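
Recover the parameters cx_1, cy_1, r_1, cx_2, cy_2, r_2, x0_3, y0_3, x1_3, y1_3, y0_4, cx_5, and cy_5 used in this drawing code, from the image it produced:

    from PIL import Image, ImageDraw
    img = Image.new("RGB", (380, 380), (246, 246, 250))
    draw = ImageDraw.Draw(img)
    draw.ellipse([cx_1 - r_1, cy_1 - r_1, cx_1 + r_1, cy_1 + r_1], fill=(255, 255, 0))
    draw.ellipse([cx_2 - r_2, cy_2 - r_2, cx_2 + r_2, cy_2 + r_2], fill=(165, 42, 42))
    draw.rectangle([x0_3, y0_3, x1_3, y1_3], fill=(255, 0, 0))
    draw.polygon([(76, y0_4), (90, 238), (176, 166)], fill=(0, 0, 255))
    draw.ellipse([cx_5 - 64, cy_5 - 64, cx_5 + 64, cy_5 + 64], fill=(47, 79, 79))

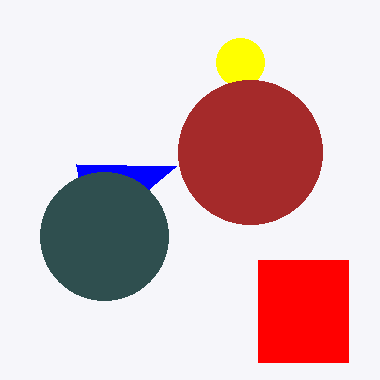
cx_1 = 240, cy_1 = 62, r_1 = 24, cx_2 = 250, cy_2 = 152, r_2 = 72, x0_3 = 258, y0_3 = 260, x1_3 = 348, y1_3 = 362, y0_4 = 164, cx_5 = 104, cy_5 = 236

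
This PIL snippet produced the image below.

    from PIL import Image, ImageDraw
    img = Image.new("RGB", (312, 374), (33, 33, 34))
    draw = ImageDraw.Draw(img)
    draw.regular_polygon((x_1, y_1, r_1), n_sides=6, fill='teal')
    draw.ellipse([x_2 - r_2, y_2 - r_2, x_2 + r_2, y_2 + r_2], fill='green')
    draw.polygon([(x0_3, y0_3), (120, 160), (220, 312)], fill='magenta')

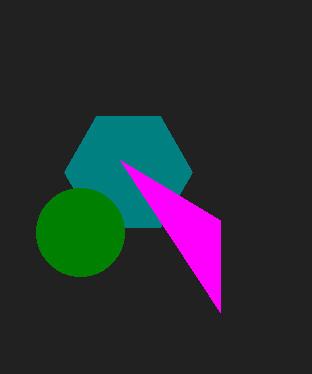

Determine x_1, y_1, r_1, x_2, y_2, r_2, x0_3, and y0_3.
x_1 = 128; y_1 = 172; r_1 = 64; x_2 = 80; y_2 = 232; r_2 = 44; x0_3 = 220; y0_3 = 220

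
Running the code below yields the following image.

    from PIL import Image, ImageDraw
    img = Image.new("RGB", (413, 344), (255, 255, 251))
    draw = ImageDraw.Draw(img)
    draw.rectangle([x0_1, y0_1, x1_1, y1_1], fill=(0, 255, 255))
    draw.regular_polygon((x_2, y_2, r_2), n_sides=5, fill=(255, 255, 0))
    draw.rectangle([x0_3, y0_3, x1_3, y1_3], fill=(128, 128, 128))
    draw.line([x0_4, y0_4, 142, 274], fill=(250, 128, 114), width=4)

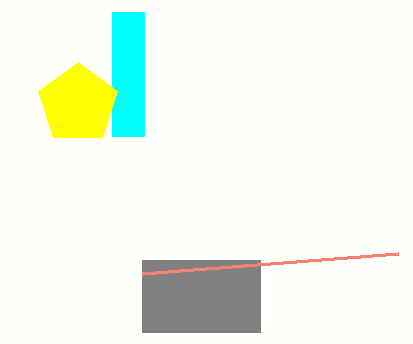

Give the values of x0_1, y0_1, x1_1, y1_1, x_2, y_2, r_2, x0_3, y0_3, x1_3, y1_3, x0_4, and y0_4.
x0_1 = 112; y0_1 = 12; x1_1 = 144; y1_1 = 136; x_2 = 78; y_2 = 104; r_2 = 42; x0_3 = 142; y0_3 = 260; x1_3 = 260; y1_3 = 332; x0_4 = 398; y0_4 = 254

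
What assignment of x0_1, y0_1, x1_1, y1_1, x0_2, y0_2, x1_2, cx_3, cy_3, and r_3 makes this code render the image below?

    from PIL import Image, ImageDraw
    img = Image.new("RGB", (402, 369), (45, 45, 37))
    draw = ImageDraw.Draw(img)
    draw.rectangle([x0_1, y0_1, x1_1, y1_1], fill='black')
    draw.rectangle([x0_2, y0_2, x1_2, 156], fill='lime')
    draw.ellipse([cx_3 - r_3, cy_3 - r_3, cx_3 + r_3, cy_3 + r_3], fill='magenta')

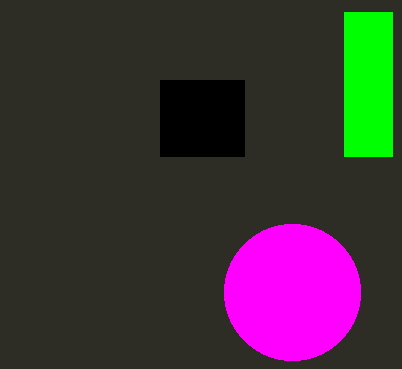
x0_1 = 160, y0_1 = 80, x1_1 = 244, y1_1 = 156, x0_2 = 344, y0_2 = 12, x1_2 = 392, cx_3 = 292, cy_3 = 292, r_3 = 68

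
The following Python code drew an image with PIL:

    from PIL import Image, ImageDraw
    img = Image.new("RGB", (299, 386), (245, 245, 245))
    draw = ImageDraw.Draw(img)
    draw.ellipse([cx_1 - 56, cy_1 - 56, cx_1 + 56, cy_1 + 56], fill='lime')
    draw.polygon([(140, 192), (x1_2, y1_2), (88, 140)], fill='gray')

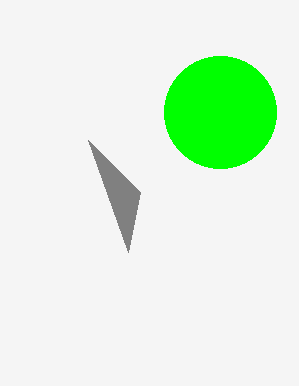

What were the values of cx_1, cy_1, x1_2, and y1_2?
cx_1 = 220
cy_1 = 112
x1_2 = 128
y1_2 = 252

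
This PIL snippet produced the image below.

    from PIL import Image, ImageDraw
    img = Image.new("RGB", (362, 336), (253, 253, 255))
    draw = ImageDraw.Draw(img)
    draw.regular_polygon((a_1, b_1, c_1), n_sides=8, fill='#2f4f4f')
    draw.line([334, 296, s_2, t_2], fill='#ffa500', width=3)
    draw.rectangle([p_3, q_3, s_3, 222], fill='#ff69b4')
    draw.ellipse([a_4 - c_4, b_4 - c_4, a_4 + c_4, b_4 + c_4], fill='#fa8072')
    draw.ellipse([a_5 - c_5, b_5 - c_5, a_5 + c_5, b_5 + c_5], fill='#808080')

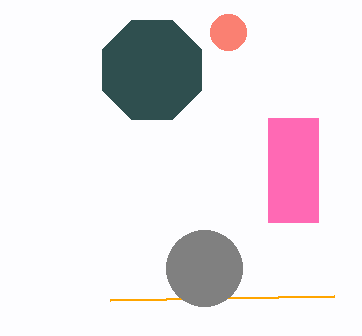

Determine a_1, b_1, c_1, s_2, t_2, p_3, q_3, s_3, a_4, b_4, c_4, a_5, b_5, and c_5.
a_1 = 152, b_1 = 70, c_1 = 54, s_2 = 110, t_2 = 300, p_3 = 268, q_3 = 118, s_3 = 318, a_4 = 228, b_4 = 32, c_4 = 18, a_5 = 204, b_5 = 268, c_5 = 38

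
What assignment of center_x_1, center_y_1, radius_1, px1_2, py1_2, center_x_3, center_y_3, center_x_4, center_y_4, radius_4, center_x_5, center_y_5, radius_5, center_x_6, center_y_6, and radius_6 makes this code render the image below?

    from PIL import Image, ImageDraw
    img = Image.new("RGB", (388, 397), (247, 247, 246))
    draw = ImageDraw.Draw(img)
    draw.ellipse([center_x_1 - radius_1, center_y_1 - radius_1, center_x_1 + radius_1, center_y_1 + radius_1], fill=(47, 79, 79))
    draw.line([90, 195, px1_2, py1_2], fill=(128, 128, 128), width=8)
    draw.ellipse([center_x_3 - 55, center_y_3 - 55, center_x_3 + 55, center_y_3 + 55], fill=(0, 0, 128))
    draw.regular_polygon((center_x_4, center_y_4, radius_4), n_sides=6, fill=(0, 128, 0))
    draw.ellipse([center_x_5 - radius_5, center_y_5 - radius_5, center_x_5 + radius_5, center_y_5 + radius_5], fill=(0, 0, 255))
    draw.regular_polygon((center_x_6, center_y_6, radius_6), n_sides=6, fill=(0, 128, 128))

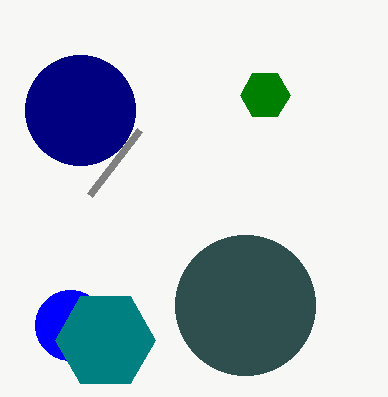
center_x_1 = 245
center_y_1 = 305
radius_1 = 70
px1_2 = 140
py1_2 = 130
center_x_3 = 80
center_y_3 = 110
center_x_4 = 265
center_y_4 = 95
radius_4 = 25
center_x_5 = 70
center_y_5 = 325
radius_5 = 35
center_x_6 = 105
center_y_6 = 340
radius_6 = 50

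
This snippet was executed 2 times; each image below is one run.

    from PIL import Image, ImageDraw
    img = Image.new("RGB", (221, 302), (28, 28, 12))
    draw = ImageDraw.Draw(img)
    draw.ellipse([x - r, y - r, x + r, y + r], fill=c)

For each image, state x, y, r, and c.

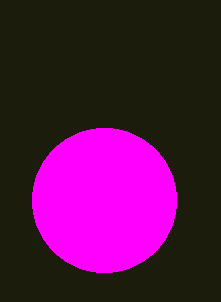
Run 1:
x = 104, y = 200, r = 72, c = 'magenta'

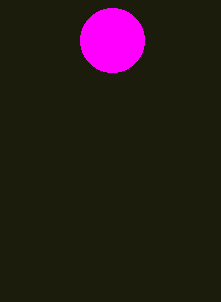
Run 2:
x = 112
y = 40
r = 32
c = 'magenta'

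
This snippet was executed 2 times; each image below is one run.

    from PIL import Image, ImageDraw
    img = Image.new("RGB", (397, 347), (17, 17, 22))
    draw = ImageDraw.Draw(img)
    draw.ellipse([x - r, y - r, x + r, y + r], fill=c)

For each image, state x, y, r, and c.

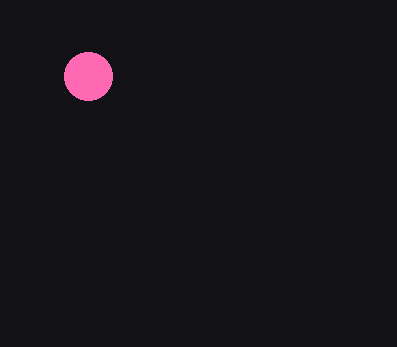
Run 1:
x = 88, y = 76, r = 24, c = 'hotpink'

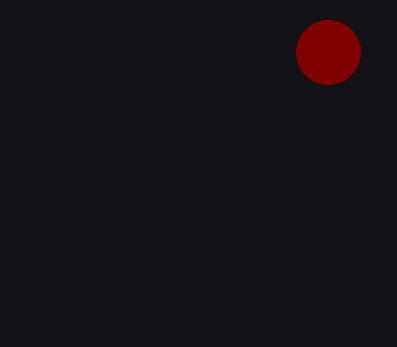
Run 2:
x = 328, y = 52, r = 32, c = 'maroon'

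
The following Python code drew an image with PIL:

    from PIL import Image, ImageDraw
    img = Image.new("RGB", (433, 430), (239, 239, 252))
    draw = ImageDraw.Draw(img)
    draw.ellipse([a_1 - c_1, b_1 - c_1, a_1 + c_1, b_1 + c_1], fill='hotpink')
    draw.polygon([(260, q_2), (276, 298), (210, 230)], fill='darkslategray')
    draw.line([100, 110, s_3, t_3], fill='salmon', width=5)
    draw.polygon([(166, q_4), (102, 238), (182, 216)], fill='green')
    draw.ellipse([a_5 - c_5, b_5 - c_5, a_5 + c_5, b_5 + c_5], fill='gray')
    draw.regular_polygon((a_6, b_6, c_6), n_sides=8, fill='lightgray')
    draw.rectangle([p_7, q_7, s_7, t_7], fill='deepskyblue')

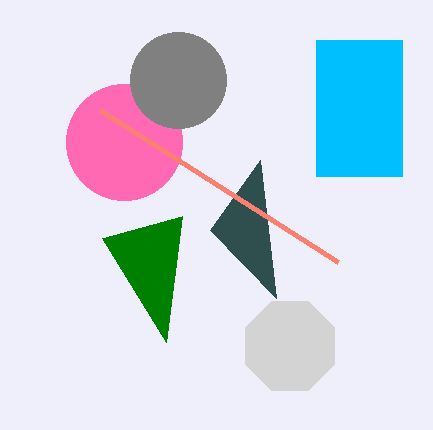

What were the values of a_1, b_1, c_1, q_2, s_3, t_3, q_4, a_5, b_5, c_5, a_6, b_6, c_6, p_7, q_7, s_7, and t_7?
a_1 = 124, b_1 = 142, c_1 = 58, q_2 = 160, s_3 = 338, t_3 = 262, q_4 = 342, a_5 = 178, b_5 = 80, c_5 = 48, a_6 = 290, b_6 = 346, c_6 = 48, p_7 = 316, q_7 = 40, s_7 = 402, t_7 = 176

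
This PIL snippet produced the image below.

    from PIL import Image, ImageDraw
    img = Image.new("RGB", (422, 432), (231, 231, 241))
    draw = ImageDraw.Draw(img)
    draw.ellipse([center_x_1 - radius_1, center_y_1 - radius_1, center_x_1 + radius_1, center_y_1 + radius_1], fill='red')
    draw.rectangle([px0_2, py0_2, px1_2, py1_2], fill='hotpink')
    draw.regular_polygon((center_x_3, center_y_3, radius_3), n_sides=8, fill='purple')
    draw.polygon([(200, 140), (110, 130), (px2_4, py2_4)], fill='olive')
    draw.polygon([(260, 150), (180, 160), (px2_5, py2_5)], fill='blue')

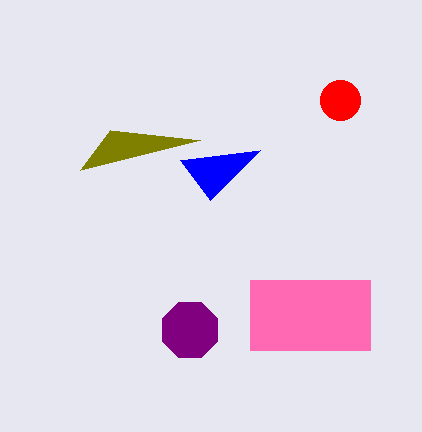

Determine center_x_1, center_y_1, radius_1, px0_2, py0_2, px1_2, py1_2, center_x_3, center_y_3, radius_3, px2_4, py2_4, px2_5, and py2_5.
center_x_1 = 340
center_y_1 = 100
radius_1 = 20
px0_2 = 250
py0_2 = 280
px1_2 = 370
py1_2 = 350
center_x_3 = 190
center_y_3 = 330
radius_3 = 30
px2_4 = 80
py2_4 = 170
px2_5 = 210
py2_5 = 200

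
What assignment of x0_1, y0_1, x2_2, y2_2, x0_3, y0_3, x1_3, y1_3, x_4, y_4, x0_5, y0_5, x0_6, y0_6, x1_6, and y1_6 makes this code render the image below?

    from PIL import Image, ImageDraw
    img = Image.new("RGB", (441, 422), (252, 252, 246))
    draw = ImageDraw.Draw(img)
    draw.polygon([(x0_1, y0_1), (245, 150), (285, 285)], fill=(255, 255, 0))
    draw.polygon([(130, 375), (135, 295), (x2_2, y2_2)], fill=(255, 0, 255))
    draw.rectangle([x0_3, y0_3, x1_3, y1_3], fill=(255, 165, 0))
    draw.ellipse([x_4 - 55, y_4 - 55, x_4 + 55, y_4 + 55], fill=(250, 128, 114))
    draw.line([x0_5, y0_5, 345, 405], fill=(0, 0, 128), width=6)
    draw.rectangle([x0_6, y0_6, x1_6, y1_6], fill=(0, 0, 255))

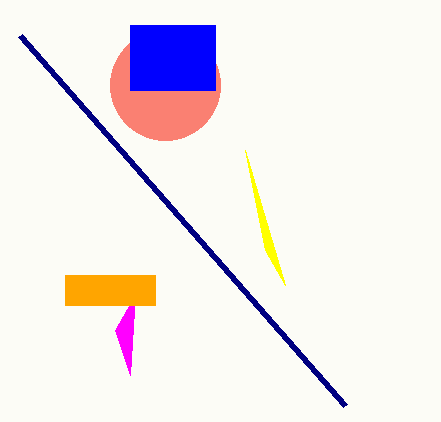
x0_1 = 265; y0_1 = 250; x2_2 = 115; y2_2 = 330; x0_3 = 65; y0_3 = 275; x1_3 = 155; y1_3 = 305; x_4 = 165; y_4 = 85; x0_5 = 20; y0_5 = 35; x0_6 = 130; y0_6 = 25; x1_6 = 215; y1_6 = 90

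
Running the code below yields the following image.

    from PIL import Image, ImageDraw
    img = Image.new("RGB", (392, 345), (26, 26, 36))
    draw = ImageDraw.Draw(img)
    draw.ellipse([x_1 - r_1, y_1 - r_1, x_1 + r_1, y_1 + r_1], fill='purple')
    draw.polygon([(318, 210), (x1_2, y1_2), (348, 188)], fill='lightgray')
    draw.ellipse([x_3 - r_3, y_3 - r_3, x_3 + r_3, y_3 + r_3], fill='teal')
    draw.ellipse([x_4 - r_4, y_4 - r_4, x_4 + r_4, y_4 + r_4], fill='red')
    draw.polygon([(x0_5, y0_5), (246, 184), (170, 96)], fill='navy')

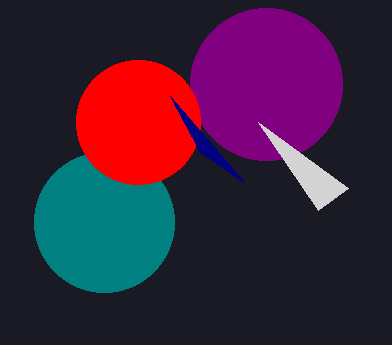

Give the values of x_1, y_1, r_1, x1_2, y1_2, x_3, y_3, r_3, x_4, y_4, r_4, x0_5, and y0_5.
x_1 = 266; y_1 = 84; r_1 = 76; x1_2 = 258; y1_2 = 122; x_3 = 104; y_3 = 222; r_3 = 70; x_4 = 138; y_4 = 122; r_4 = 62; x0_5 = 200; y0_5 = 152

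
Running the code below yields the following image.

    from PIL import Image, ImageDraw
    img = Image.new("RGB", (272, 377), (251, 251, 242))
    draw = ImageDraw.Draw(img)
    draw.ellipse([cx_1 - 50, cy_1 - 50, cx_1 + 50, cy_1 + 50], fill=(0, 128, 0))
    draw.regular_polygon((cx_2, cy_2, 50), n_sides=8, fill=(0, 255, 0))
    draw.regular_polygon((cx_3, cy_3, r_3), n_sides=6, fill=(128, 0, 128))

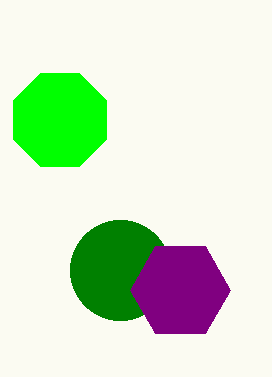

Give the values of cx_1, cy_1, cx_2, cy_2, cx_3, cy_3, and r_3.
cx_1 = 120; cy_1 = 270; cx_2 = 60; cy_2 = 120; cx_3 = 180; cy_3 = 290; r_3 = 50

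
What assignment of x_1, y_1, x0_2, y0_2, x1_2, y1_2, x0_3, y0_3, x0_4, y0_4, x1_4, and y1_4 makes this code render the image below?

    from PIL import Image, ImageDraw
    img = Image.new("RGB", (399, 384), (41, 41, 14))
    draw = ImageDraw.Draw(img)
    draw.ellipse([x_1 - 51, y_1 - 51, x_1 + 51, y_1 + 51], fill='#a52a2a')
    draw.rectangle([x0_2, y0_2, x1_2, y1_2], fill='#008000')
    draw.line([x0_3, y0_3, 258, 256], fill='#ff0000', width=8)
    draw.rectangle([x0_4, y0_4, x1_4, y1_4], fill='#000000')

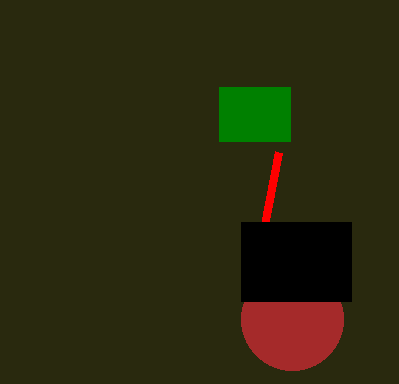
x_1 = 292
y_1 = 319
x0_2 = 219
y0_2 = 87
x1_2 = 290
y1_2 = 141
x0_3 = 278
y0_3 = 152
x0_4 = 241
y0_4 = 222
x1_4 = 351
y1_4 = 301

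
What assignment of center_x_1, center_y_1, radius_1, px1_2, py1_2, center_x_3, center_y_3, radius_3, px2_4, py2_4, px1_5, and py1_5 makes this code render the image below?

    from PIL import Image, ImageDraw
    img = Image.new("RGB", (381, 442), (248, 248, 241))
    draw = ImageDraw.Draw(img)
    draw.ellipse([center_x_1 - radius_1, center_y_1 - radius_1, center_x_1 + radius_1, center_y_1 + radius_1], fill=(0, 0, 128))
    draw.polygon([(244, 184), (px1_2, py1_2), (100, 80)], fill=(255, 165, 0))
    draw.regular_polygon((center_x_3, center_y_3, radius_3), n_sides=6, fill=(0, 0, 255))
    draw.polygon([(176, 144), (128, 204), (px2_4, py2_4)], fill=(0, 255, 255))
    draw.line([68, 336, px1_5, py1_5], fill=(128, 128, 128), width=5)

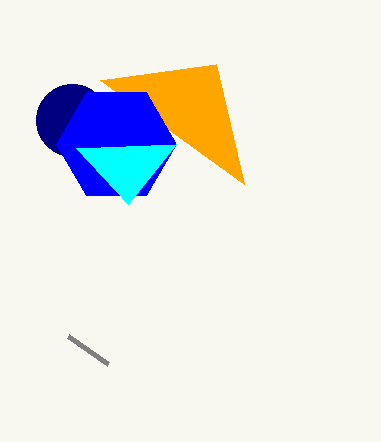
center_x_1 = 72
center_y_1 = 120
radius_1 = 36
px1_2 = 216
py1_2 = 64
center_x_3 = 116
center_y_3 = 144
radius_3 = 60
px2_4 = 76
py2_4 = 148
px1_5 = 108
py1_5 = 364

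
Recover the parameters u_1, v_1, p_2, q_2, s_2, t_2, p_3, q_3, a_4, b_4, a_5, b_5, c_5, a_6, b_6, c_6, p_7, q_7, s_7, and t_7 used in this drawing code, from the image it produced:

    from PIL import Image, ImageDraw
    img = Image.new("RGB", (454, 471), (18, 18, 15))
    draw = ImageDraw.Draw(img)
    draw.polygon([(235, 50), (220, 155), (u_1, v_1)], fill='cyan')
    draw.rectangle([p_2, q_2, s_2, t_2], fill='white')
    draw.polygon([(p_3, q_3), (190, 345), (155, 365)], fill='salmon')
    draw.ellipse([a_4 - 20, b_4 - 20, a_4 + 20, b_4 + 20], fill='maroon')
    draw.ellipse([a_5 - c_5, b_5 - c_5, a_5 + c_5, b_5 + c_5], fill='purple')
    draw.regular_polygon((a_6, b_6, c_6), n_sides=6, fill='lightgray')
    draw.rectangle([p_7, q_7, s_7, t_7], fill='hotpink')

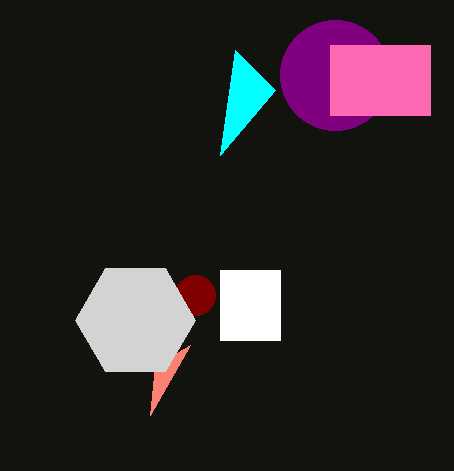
u_1 = 275, v_1 = 90, p_2 = 220, q_2 = 270, s_2 = 280, t_2 = 340, p_3 = 150, q_3 = 415, a_4 = 195, b_4 = 295, a_5 = 335, b_5 = 75, c_5 = 55, a_6 = 135, b_6 = 320, c_6 = 60, p_7 = 330, q_7 = 45, s_7 = 430, t_7 = 115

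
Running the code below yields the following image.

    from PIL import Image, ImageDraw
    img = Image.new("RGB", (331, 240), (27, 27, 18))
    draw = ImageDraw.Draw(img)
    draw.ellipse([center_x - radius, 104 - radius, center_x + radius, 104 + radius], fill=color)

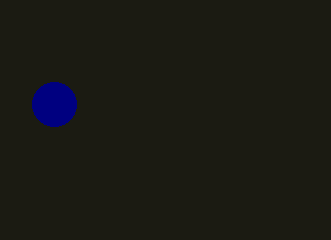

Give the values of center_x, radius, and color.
center_x = 54
radius = 22
color = 'navy'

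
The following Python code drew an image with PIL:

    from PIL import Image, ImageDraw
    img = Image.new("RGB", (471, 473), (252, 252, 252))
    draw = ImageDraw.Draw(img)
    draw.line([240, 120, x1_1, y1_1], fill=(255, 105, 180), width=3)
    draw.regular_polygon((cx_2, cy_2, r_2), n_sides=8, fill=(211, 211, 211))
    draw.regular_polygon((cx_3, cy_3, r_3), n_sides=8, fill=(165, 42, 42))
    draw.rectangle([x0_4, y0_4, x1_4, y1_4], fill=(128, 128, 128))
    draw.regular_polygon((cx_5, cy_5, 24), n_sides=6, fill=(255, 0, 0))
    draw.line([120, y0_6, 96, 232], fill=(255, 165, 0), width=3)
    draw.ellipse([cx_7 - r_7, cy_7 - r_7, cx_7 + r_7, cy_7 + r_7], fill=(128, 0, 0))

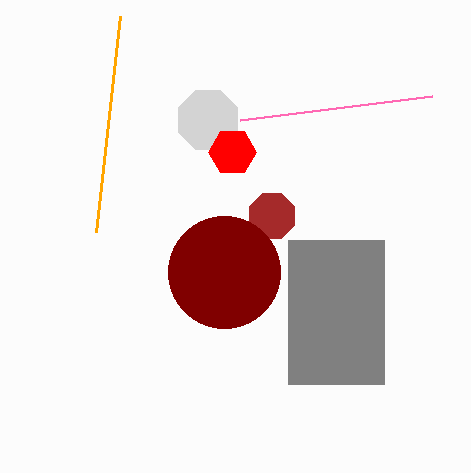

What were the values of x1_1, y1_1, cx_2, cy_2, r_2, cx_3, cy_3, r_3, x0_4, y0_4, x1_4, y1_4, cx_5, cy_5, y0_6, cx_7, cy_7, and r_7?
x1_1 = 432
y1_1 = 96
cx_2 = 208
cy_2 = 120
r_2 = 32
cx_3 = 272
cy_3 = 216
r_3 = 24
x0_4 = 288
y0_4 = 240
x1_4 = 384
y1_4 = 384
cx_5 = 232
cy_5 = 152
y0_6 = 16
cx_7 = 224
cy_7 = 272
r_7 = 56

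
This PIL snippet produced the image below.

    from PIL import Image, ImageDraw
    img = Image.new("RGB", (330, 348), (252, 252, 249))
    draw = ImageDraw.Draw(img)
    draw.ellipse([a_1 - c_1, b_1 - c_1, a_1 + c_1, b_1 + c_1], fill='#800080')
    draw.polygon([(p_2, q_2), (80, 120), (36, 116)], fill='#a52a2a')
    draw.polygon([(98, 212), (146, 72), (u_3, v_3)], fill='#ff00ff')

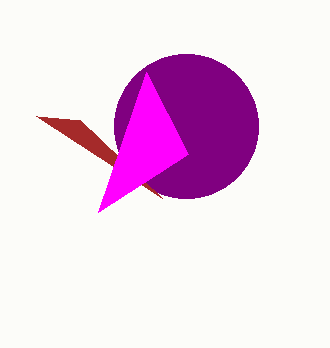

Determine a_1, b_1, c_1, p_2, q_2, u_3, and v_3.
a_1 = 186, b_1 = 126, c_1 = 72, p_2 = 162, q_2 = 198, u_3 = 188, v_3 = 154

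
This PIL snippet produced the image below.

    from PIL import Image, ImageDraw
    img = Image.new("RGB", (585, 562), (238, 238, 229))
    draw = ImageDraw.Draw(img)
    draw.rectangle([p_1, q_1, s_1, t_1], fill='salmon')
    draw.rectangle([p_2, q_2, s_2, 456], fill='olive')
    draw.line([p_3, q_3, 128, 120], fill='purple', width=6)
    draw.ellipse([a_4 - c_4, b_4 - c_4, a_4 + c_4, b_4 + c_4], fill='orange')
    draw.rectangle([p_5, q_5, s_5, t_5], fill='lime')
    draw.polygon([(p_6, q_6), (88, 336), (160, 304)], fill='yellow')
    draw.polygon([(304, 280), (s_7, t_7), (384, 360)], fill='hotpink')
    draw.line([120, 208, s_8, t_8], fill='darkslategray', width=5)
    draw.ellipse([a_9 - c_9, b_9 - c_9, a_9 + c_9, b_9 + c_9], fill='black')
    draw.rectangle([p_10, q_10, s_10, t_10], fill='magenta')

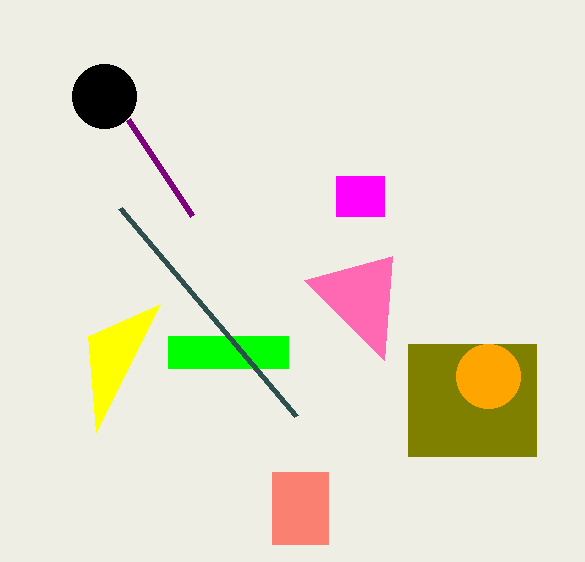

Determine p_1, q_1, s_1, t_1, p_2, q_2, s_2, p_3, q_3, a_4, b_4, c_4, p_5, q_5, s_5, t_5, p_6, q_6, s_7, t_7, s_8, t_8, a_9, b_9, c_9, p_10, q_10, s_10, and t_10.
p_1 = 272
q_1 = 472
s_1 = 328
t_1 = 544
p_2 = 408
q_2 = 344
s_2 = 536
p_3 = 192
q_3 = 216
a_4 = 488
b_4 = 376
c_4 = 32
p_5 = 168
q_5 = 336
s_5 = 288
t_5 = 368
p_6 = 96
q_6 = 432
s_7 = 392
t_7 = 256
s_8 = 296
t_8 = 416
a_9 = 104
b_9 = 96
c_9 = 32
p_10 = 336
q_10 = 176
s_10 = 384
t_10 = 216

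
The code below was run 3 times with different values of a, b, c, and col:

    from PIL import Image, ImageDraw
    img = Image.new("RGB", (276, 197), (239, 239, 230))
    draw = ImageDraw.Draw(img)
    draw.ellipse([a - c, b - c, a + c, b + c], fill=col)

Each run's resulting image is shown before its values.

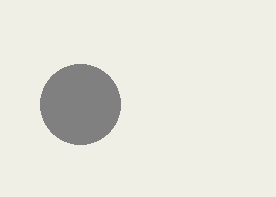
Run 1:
a = 80
b = 104
c = 40
col = 'gray'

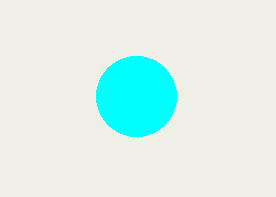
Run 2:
a = 136
b = 96
c = 40
col = 'cyan'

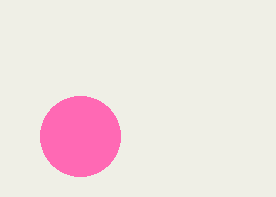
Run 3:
a = 80
b = 136
c = 40
col = 'hotpink'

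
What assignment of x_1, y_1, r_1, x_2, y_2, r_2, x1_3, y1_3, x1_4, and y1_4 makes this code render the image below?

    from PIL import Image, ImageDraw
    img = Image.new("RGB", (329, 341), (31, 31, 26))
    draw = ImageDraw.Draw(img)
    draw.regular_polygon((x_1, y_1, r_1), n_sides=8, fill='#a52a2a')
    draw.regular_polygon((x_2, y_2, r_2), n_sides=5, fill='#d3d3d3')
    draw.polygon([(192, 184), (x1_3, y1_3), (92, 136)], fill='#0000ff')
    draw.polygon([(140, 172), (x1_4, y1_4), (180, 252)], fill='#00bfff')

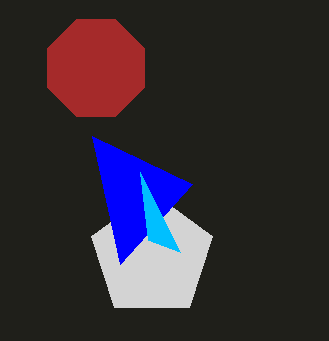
x_1 = 96
y_1 = 68
r_1 = 52
x_2 = 152
y_2 = 256
r_2 = 64
x1_3 = 120
y1_3 = 264
x1_4 = 148
y1_4 = 240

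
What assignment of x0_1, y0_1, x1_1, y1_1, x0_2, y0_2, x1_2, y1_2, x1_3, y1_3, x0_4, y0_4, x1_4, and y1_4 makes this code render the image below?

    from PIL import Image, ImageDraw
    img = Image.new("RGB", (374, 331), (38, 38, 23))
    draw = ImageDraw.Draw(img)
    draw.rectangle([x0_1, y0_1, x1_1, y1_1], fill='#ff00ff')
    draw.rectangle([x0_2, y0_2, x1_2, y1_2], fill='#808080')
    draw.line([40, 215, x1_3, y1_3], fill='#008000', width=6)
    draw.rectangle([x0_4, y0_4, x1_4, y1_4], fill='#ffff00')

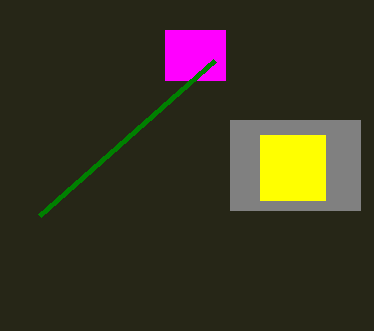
x0_1 = 165, y0_1 = 30, x1_1 = 225, y1_1 = 80, x0_2 = 230, y0_2 = 120, x1_2 = 360, y1_2 = 210, x1_3 = 215, y1_3 = 60, x0_4 = 260, y0_4 = 135, x1_4 = 325, y1_4 = 200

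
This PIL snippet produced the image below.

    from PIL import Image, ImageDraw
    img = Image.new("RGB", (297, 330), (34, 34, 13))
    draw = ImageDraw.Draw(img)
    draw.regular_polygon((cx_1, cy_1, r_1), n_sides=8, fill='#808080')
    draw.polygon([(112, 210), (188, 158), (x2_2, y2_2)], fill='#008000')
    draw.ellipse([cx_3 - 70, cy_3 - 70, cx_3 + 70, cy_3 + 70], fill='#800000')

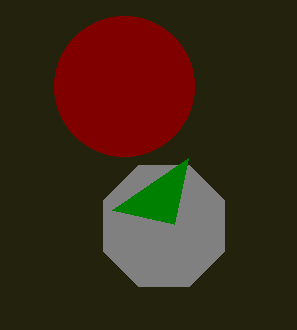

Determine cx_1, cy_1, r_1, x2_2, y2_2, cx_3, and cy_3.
cx_1 = 164; cy_1 = 226; r_1 = 66; x2_2 = 174; y2_2 = 224; cx_3 = 124; cy_3 = 86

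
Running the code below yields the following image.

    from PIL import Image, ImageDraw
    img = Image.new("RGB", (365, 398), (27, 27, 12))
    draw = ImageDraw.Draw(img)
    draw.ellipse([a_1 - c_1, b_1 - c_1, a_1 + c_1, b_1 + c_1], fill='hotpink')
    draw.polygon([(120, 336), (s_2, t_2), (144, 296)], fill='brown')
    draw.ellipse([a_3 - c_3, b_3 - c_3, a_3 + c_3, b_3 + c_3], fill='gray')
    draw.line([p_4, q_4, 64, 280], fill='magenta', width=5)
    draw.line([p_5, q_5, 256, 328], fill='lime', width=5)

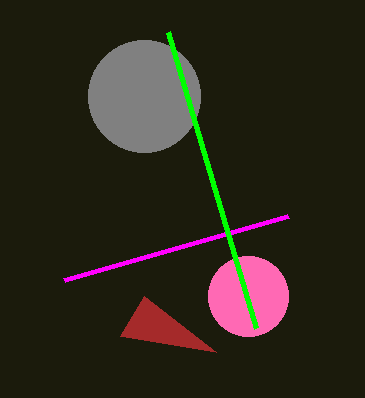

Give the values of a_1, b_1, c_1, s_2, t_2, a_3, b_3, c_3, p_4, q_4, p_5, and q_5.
a_1 = 248; b_1 = 296; c_1 = 40; s_2 = 216; t_2 = 352; a_3 = 144; b_3 = 96; c_3 = 56; p_4 = 288; q_4 = 216; p_5 = 168; q_5 = 32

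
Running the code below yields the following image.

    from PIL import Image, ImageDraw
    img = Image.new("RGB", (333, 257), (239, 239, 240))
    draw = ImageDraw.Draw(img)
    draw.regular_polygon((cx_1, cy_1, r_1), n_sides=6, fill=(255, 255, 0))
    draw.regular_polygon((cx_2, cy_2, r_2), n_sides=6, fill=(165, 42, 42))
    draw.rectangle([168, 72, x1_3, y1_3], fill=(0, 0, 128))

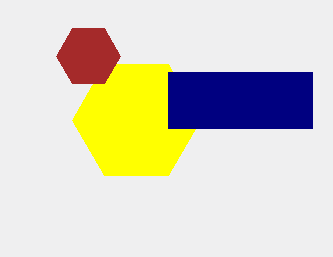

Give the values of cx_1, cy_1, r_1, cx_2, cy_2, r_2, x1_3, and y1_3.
cx_1 = 136
cy_1 = 120
r_1 = 64
cx_2 = 88
cy_2 = 56
r_2 = 32
x1_3 = 312
y1_3 = 128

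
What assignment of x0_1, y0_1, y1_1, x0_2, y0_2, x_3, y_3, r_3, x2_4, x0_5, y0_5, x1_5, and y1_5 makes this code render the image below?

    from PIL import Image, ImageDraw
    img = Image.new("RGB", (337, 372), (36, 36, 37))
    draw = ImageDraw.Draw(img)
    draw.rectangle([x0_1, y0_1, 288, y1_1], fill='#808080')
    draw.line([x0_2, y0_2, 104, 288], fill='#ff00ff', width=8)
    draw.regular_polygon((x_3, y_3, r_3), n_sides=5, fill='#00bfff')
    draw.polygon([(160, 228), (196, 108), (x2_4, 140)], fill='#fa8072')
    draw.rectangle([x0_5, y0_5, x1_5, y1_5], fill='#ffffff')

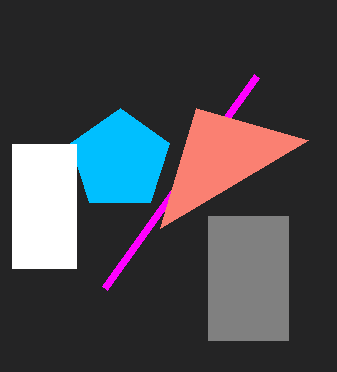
x0_1 = 208, y0_1 = 216, y1_1 = 340, x0_2 = 256, y0_2 = 76, x_3 = 120, y_3 = 160, r_3 = 52, x2_4 = 308, x0_5 = 12, y0_5 = 144, x1_5 = 76, y1_5 = 268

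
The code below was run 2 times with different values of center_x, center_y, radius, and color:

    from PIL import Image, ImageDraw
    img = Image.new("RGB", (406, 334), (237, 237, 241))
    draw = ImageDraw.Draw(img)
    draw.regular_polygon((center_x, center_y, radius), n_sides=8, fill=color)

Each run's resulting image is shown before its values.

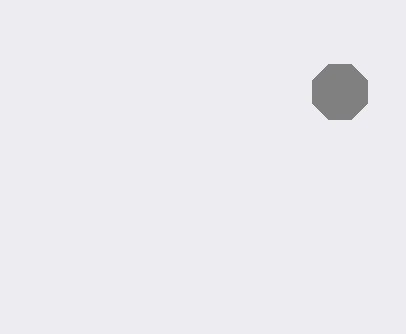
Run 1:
center_x = 340
center_y = 92
radius = 30
color = 'gray'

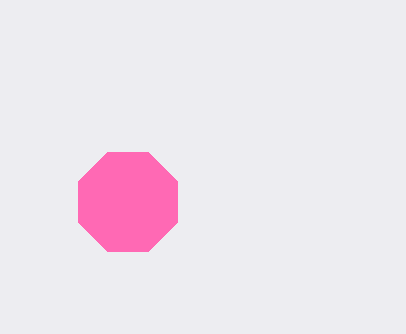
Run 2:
center_x = 128; center_y = 202; radius = 54; color = 'hotpink'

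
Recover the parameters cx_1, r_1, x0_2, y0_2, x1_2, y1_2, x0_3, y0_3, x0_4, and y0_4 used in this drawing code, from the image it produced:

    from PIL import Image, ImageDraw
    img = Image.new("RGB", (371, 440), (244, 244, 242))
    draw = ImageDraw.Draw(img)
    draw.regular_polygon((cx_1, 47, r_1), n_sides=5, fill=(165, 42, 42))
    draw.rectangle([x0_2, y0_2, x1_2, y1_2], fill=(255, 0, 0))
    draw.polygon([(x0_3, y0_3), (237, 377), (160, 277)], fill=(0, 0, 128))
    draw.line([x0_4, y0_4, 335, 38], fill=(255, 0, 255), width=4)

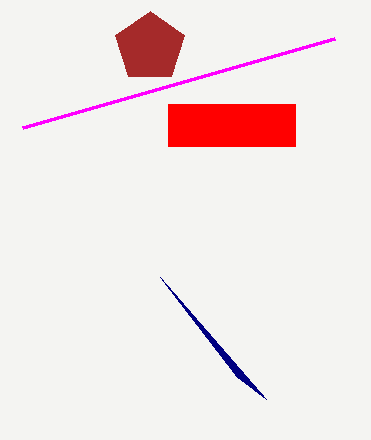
cx_1 = 150, r_1 = 36, x0_2 = 168, y0_2 = 104, x1_2 = 295, y1_2 = 146, x0_3 = 266, y0_3 = 399, x0_4 = 23, y0_4 = 127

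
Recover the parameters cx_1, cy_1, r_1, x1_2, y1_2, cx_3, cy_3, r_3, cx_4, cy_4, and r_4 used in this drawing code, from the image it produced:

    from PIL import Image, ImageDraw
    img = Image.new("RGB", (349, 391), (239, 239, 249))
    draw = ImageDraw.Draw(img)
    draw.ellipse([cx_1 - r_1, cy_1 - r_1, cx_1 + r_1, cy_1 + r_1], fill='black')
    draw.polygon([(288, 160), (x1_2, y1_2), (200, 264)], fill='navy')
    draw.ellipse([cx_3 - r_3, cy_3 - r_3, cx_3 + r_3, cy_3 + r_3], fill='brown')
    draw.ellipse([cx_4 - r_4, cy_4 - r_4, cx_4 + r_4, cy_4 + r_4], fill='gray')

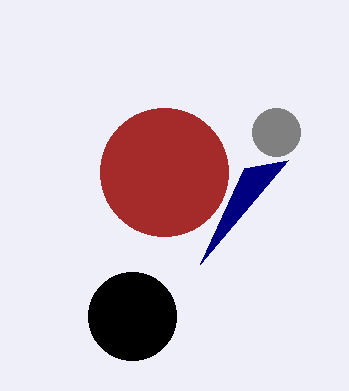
cx_1 = 132, cy_1 = 316, r_1 = 44, x1_2 = 244, y1_2 = 168, cx_3 = 164, cy_3 = 172, r_3 = 64, cx_4 = 276, cy_4 = 132, r_4 = 24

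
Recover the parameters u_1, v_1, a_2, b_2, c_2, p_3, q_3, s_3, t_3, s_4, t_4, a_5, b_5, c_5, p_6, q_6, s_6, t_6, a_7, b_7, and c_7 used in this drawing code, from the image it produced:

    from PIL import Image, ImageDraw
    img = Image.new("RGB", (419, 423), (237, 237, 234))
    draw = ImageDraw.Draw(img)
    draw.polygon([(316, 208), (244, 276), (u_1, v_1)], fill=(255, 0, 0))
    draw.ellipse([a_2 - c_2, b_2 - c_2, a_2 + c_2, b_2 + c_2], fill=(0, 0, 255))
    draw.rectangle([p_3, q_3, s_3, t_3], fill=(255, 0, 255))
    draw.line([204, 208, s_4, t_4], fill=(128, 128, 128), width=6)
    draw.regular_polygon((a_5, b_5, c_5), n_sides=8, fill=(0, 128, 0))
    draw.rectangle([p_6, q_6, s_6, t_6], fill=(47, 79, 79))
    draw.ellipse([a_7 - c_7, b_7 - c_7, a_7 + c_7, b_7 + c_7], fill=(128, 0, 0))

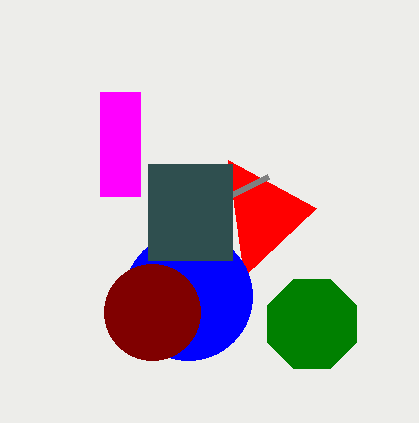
u_1 = 228, v_1 = 160, a_2 = 188, b_2 = 296, c_2 = 64, p_3 = 100, q_3 = 92, s_3 = 140, t_3 = 196, s_4 = 268, t_4 = 176, a_5 = 312, b_5 = 324, c_5 = 48, p_6 = 148, q_6 = 164, s_6 = 232, t_6 = 260, a_7 = 152, b_7 = 312, c_7 = 48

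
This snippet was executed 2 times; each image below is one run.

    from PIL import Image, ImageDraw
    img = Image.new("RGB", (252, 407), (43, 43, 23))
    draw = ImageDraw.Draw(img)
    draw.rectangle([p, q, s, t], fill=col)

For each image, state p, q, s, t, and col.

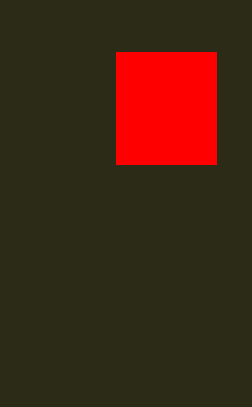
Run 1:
p = 116
q = 52
s = 216
t = 164
col = 'red'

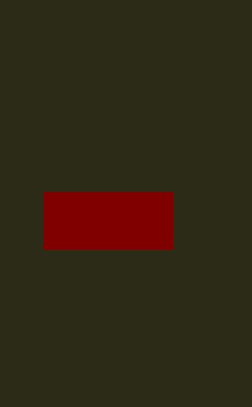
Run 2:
p = 44
q = 192
s = 172
t = 248
col = 'maroon'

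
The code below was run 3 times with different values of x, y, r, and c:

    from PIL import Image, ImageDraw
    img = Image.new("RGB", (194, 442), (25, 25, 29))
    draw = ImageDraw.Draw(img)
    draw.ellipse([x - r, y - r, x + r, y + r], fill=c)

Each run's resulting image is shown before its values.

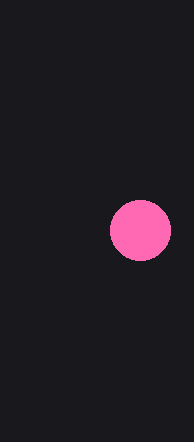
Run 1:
x = 140, y = 230, r = 30, c = 'hotpink'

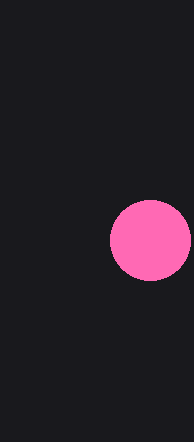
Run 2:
x = 150, y = 240, r = 40, c = 'hotpink'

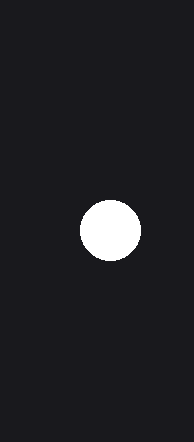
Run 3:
x = 110; y = 230; r = 30; c = 'white'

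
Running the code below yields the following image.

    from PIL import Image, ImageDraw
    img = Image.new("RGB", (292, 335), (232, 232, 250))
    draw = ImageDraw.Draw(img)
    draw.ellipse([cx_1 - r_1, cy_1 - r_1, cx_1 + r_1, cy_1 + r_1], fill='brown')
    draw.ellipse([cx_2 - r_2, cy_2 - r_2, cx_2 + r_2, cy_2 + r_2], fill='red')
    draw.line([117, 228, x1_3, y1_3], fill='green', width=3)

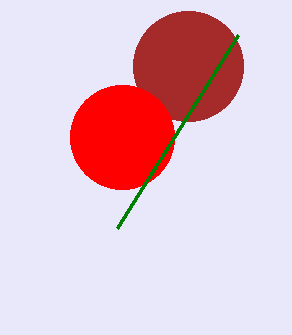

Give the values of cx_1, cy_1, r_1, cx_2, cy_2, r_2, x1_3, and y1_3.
cx_1 = 188; cy_1 = 66; r_1 = 55; cx_2 = 122; cy_2 = 137; r_2 = 52; x1_3 = 238; y1_3 = 35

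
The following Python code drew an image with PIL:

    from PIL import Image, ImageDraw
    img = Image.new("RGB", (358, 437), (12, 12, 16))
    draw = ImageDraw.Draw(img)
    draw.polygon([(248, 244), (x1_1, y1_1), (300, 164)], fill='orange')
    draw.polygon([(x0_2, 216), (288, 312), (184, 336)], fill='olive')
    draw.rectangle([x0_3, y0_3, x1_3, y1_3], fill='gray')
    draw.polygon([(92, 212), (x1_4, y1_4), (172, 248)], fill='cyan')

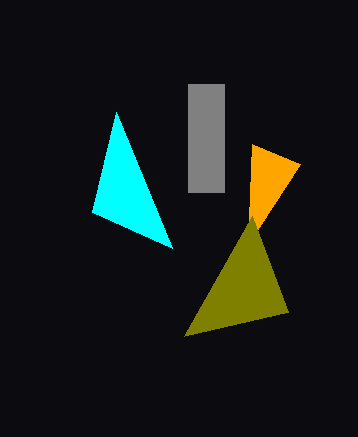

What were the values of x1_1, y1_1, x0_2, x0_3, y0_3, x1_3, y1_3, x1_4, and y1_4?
x1_1 = 252
y1_1 = 144
x0_2 = 252
x0_3 = 188
y0_3 = 84
x1_3 = 224
y1_3 = 192
x1_4 = 116
y1_4 = 112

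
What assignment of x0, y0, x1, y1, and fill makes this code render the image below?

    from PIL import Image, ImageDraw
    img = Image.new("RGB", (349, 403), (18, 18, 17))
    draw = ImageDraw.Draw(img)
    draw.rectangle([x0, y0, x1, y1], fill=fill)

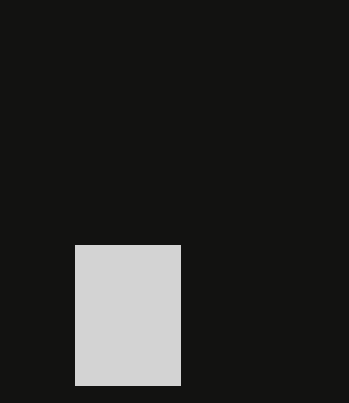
x0 = 75; y0 = 245; x1 = 180; y1 = 385; fill = 'lightgray'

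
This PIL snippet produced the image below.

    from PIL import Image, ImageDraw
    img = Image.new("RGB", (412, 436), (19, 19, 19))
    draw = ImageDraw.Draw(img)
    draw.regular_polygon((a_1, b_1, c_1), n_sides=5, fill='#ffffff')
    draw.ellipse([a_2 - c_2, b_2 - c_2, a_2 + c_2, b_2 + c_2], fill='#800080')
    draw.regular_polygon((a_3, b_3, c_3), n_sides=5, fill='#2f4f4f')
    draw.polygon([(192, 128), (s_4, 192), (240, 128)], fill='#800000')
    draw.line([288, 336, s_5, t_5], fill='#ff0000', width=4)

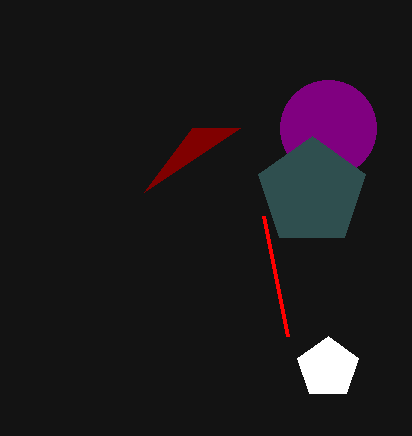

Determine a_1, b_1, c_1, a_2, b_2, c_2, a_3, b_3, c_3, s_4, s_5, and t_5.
a_1 = 328; b_1 = 368; c_1 = 32; a_2 = 328; b_2 = 128; c_2 = 48; a_3 = 312; b_3 = 192; c_3 = 56; s_4 = 144; s_5 = 264; t_5 = 216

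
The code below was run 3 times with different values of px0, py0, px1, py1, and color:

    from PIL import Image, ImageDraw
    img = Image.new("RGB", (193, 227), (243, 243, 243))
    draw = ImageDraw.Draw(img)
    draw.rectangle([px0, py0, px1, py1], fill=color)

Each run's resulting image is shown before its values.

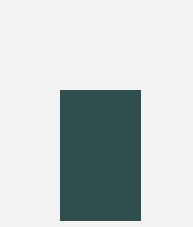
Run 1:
px0 = 60, py0 = 90, px1 = 140, py1 = 220, color = 'darkslategray'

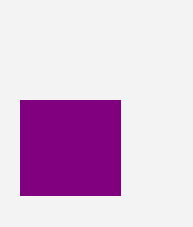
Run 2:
px0 = 20
py0 = 100
px1 = 120
py1 = 195
color = 'purple'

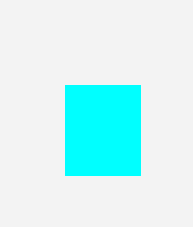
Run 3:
px0 = 65; py0 = 85; px1 = 140; py1 = 175; color = 'cyan'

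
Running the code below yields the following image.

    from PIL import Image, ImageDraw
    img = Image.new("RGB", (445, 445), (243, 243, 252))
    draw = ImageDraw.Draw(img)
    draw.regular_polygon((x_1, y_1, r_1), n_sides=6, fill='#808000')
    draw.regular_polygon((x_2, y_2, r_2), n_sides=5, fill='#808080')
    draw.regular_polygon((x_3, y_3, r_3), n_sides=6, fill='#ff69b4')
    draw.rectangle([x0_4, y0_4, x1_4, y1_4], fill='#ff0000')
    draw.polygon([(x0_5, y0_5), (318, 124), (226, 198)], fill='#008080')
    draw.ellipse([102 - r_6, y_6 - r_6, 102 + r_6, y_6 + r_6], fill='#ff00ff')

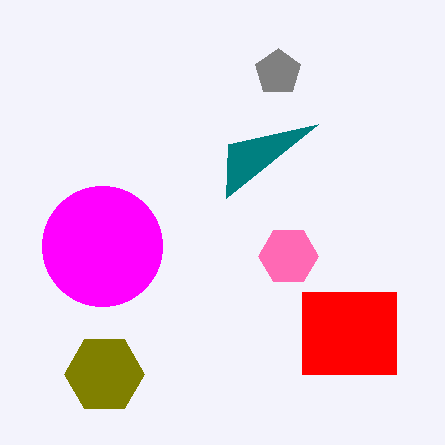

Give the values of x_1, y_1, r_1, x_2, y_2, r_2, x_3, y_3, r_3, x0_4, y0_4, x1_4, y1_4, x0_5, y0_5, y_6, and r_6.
x_1 = 104; y_1 = 374; r_1 = 40; x_2 = 278; y_2 = 72; r_2 = 24; x_3 = 288; y_3 = 256; r_3 = 30; x0_4 = 302; y0_4 = 292; x1_4 = 396; y1_4 = 374; x0_5 = 228; y0_5 = 144; y_6 = 246; r_6 = 60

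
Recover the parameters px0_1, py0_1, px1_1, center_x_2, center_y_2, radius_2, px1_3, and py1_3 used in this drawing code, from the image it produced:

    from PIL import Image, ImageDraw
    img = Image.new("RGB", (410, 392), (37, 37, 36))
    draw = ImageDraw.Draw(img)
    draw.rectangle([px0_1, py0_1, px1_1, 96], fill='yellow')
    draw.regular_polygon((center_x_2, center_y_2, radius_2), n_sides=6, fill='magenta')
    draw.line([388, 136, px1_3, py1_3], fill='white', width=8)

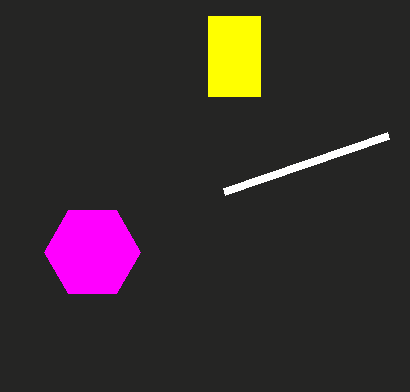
px0_1 = 208; py0_1 = 16; px1_1 = 260; center_x_2 = 92; center_y_2 = 252; radius_2 = 48; px1_3 = 224; py1_3 = 192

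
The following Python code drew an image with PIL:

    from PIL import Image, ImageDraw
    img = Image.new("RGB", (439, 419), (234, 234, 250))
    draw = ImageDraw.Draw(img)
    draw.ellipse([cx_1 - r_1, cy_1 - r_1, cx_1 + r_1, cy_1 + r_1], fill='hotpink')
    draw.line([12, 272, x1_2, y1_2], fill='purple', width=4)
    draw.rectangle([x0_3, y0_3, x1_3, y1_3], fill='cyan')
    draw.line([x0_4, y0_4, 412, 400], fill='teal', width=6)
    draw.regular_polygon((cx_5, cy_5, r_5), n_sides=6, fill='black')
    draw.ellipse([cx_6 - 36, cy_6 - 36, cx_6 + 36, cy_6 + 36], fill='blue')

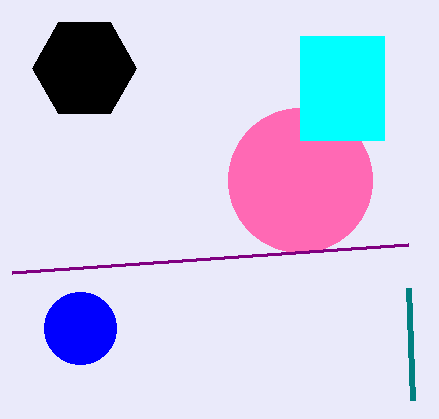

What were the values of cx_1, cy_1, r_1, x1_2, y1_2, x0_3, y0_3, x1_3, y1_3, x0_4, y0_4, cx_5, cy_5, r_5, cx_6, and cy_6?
cx_1 = 300; cy_1 = 180; r_1 = 72; x1_2 = 408; y1_2 = 244; x0_3 = 300; y0_3 = 36; x1_3 = 384; y1_3 = 140; x0_4 = 408; y0_4 = 288; cx_5 = 84; cy_5 = 68; r_5 = 52; cx_6 = 80; cy_6 = 328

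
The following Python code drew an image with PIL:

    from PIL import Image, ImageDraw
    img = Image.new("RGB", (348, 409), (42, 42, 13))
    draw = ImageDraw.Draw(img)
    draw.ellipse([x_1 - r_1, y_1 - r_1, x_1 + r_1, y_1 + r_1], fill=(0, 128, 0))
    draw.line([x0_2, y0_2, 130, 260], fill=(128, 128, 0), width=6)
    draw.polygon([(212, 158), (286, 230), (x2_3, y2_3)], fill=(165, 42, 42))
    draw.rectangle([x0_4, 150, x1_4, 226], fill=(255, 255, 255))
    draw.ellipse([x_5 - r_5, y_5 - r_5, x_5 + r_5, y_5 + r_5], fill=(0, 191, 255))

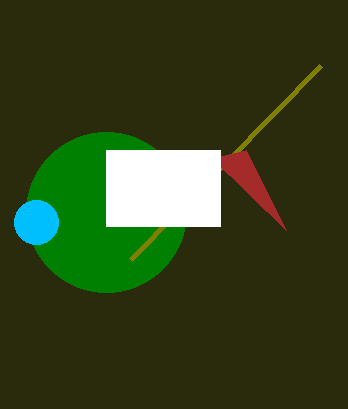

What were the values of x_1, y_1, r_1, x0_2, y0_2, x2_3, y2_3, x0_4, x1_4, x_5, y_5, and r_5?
x_1 = 106
y_1 = 212
r_1 = 80
x0_2 = 320
y0_2 = 66
x2_3 = 246
y2_3 = 150
x0_4 = 106
x1_4 = 220
x_5 = 36
y_5 = 222
r_5 = 22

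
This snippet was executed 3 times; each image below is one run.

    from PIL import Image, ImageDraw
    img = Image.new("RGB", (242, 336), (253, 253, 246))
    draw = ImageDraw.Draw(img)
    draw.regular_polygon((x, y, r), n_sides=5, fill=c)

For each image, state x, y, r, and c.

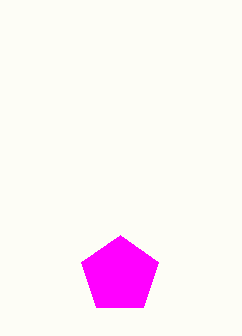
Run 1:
x = 120; y = 275; r = 40; c = 'magenta'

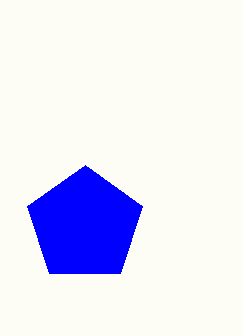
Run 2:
x = 85; y = 225; r = 60; c = 'blue'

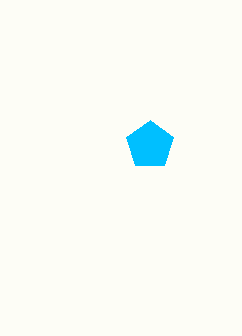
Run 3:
x = 150; y = 145; r = 25; c = 'deepskyblue'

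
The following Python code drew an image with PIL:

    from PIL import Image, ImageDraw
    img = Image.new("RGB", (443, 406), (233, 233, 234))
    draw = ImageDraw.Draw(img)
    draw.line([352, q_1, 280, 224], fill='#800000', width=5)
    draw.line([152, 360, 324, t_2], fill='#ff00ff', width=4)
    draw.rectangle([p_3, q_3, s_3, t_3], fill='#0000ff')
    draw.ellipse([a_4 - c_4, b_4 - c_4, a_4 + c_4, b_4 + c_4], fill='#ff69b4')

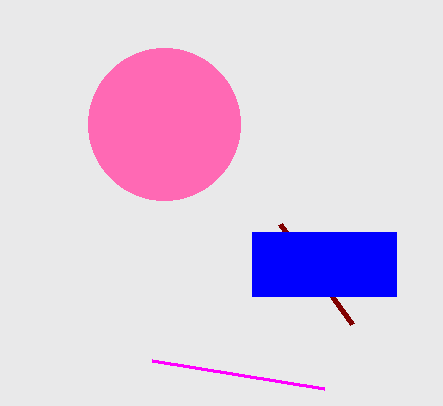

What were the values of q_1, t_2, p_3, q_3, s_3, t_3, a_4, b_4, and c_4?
q_1 = 324
t_2 = 388
p_3 = 252
q_3 = 232
s_3 = 396
t_3 = 296
a_4 = 164
b_4 = 124
c_4 = 76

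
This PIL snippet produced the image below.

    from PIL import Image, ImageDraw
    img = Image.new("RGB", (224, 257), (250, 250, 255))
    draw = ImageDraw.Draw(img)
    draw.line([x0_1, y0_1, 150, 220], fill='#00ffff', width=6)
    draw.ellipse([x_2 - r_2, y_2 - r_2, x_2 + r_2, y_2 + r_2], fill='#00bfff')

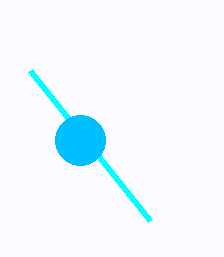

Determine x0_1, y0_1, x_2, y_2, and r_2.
x0_1 = 30, y0_1 = 70, x_2 = 80, y_2 = 140, r_2 = 25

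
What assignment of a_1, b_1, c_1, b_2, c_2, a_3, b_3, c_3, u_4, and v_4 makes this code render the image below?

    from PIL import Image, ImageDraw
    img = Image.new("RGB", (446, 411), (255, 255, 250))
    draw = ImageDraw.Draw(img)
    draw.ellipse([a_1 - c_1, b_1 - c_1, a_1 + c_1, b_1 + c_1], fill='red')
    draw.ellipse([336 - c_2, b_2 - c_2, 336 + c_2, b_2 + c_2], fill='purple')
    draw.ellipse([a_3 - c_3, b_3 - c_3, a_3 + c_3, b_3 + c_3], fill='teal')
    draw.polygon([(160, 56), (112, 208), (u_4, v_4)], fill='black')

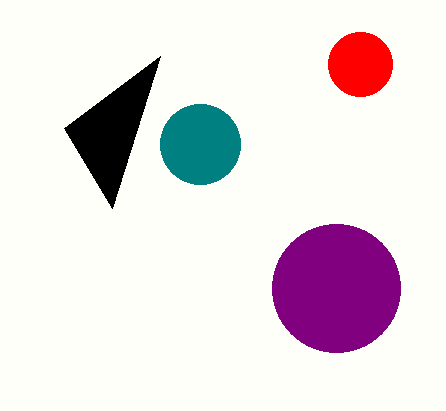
a_1 = 360; b_1 = 64; c_1 = 32; b_2 = 288; c_2 = 64; a_3 = 200; b_3 = 144; c_3 = 40; u_4 = 64; v_4 = 128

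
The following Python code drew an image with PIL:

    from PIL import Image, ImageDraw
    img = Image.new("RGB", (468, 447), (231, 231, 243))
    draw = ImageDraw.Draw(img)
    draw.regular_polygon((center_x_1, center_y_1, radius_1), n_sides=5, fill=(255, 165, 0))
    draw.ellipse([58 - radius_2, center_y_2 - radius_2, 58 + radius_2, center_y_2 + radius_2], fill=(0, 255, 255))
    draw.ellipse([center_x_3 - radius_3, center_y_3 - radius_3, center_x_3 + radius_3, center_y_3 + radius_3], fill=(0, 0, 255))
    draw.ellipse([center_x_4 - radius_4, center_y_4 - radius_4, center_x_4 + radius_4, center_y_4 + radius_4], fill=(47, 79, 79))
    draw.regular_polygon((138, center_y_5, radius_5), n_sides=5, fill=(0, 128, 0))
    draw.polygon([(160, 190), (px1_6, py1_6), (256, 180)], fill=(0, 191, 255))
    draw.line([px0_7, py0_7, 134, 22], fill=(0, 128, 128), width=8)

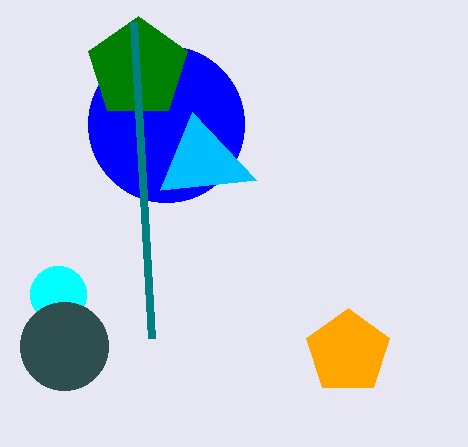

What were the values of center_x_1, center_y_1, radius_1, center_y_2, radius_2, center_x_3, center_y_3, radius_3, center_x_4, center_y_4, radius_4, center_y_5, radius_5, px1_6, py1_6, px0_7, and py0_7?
center_x_1 = 348; center_y_1 = 352; radius_1 = 44; center_y_2 = 294; radius_2 = 28; center_x_3 = 166; center_y_3 = 124; radius_3 = 78; center_x_4 = 64; center_y_4 = 346; radius_4 = 44; center_y_5 = 68; radius_5 = 52; px1_6 = 192; py1_6 = 112; px0_7 = 152; py0_7 = 338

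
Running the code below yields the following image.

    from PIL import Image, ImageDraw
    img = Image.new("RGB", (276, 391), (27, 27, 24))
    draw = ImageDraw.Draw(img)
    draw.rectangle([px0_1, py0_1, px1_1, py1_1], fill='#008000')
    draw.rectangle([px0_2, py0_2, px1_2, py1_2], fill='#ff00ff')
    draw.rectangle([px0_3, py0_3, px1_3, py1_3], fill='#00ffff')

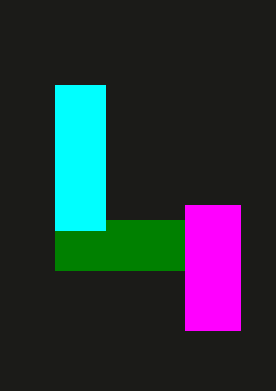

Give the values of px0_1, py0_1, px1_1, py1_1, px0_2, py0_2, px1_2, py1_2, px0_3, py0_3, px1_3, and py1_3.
px0_1 = 55; py0_1 = 220; px1_1 = 185; py1_1 = 270; px0_2 = 185; py0_2 = 205; px1_2 = 240; py1_2 = 330; px0_3 = 55; py0_3 = 85; px1_3 = 105; py1_3 = 230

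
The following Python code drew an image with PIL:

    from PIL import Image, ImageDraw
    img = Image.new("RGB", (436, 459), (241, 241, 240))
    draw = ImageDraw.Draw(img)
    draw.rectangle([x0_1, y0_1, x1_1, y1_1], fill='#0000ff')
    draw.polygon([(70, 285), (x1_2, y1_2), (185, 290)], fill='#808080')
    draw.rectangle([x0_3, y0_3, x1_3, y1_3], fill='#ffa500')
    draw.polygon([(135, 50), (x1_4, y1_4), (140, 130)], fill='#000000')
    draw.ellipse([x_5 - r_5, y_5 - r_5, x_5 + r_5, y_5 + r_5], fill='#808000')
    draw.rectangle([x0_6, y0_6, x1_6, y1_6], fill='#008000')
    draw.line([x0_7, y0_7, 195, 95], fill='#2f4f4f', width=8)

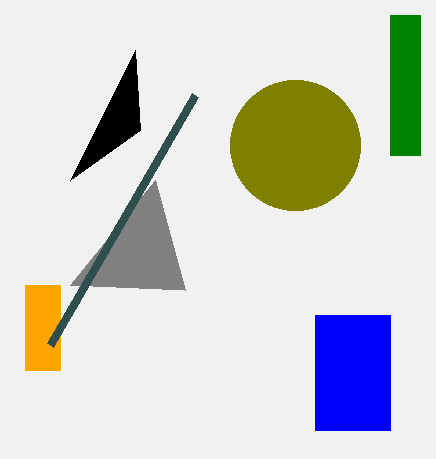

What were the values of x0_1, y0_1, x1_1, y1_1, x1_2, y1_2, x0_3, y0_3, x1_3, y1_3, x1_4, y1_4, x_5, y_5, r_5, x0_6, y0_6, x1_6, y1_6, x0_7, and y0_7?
x0_1 = 315, y0_1 = 315, x1_1 = 390, y1_1 = 430, x1_2 = 155, y1_2 = 180, x0_3 = 25, y0_3 = 285, x1_3 = 60, y1_3 = 370, x1_4 = 70, y1_4 = 180, x_5 = 295, y_5 = 145, r_5 = 65, x0_6 = 390, y0_6 = 15, x1_6 = 420, y1_6 = 155, x0_7 = 50, y0_7 = 345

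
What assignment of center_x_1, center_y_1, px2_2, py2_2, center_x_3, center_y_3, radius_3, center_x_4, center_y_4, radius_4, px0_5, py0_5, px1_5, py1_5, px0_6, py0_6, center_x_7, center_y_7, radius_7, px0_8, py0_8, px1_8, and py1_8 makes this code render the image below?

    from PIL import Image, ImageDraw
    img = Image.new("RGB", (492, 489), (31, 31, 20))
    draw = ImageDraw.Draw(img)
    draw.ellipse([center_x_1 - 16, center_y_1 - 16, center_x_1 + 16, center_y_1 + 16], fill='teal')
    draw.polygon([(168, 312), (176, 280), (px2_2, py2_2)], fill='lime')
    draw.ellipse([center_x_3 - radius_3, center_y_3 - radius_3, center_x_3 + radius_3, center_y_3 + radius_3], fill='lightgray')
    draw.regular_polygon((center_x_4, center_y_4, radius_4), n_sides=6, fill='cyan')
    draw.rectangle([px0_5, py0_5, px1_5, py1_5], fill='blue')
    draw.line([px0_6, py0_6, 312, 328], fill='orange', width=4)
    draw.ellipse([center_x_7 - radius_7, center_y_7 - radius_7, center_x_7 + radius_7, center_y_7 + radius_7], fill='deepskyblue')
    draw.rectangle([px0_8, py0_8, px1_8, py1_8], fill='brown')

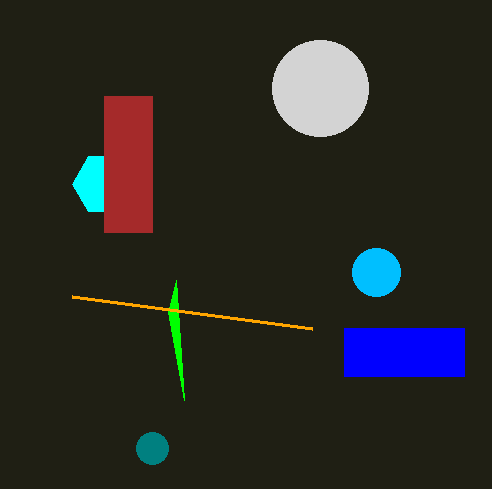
center_x_1 = 152, center_y_1 = 448, px2_2 = 184, py2_2 = 400, center_x_3 = 320, center_y_3 = 88, radius_3 = 48, center_x_4 = 104, center_y_4 = 184, radius_4 = 32, px0_5 = 344, py0_5 = 328, px1_5 = 464, py1_5 = 376, px0_6 = 72, py0_6 = 296, center_x_7 = 376, center_y_7 = 272, radius_7 = 24, px0_8 = 104, py0_8 = 96, px1_8 = 152, py1_8 = 232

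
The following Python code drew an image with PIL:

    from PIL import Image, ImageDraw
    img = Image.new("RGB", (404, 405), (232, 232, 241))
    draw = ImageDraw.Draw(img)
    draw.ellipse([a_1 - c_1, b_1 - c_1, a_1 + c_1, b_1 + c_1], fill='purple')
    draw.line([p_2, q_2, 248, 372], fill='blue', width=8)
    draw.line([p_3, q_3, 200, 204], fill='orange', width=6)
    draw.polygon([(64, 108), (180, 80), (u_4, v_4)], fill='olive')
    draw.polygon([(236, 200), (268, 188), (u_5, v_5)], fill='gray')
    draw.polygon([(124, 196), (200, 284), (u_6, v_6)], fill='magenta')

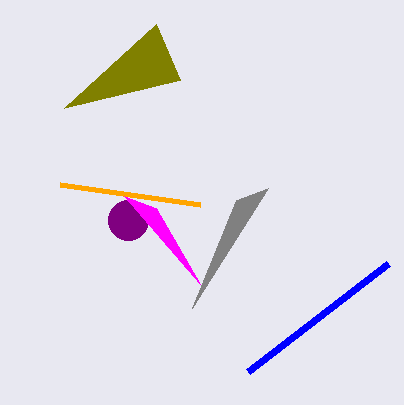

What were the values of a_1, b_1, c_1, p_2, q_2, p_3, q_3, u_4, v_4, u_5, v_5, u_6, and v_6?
a_1 = 128; b_1 = 220; c_1 = 20; p_2 = 388; q_2 = 264; p_3 = 60; q_3 = 184; u_4 = 156; v_4 = 24; u_5 = 192; v_5 = 308; u_6 = 156; v_6 = 208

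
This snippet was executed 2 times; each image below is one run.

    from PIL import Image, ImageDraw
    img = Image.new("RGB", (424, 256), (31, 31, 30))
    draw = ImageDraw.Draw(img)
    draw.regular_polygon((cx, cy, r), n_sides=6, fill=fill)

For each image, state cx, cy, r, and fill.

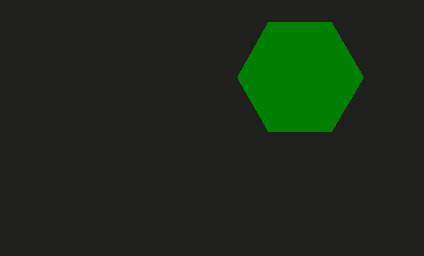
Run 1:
cx = 300
cy = 77
r = 63
fill = 'green'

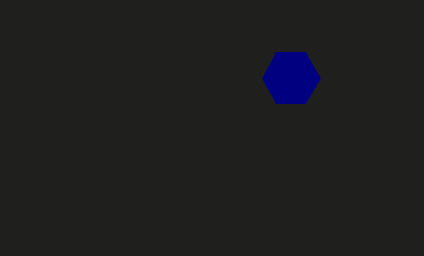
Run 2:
cx = 291, cy = 78, r = 29, fill = 'navy'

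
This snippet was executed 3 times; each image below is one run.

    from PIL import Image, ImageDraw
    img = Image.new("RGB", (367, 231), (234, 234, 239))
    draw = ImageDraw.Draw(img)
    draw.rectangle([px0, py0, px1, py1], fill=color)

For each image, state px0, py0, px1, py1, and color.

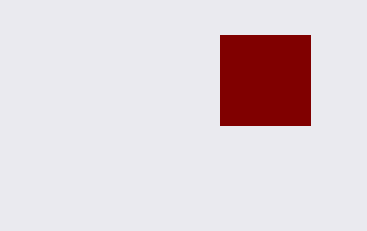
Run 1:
px0 = 220
py0 = 35
px1 = 310
py1 = 125
color = 'maroon'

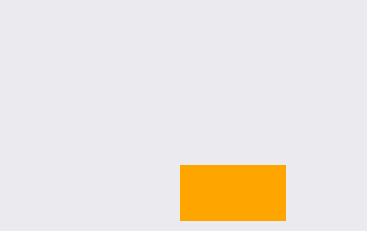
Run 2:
px0 = 180, py0 = 165, px1 = 285, py1 = 220, color = 'orange'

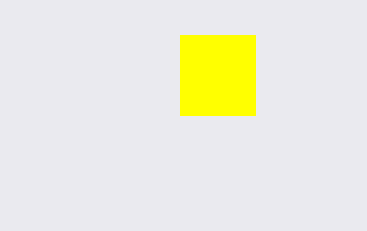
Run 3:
px0 = 180, py0 = 35, px1 = 255, py1 = 115, color = 'yellow'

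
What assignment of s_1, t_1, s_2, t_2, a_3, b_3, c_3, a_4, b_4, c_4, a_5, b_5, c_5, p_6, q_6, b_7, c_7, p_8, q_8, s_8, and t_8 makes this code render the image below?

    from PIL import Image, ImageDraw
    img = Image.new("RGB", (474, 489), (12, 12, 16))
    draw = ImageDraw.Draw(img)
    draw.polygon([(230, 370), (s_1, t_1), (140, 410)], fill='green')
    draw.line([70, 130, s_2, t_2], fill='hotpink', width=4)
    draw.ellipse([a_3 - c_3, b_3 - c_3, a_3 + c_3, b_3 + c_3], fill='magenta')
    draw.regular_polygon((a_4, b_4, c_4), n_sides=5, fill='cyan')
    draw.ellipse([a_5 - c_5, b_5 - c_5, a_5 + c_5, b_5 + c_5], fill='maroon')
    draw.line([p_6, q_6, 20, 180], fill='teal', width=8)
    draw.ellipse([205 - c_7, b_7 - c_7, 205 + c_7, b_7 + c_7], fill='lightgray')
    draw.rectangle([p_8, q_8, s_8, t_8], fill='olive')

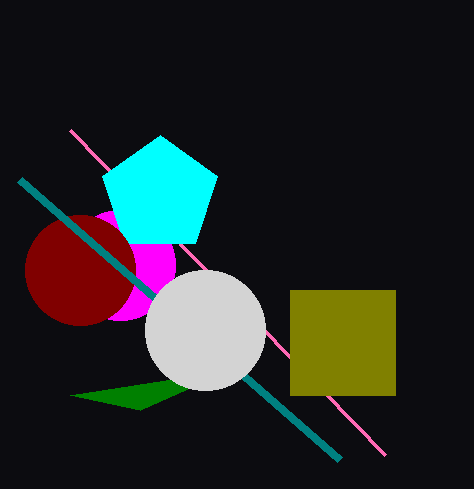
s_1 = 70; t_1 = 395; s_2 = 385; t_2 = 455; a_3 = 120; b_3 = 265; c_3 = 55; a_4 = 160; b_4 = 195; c_4 = 60; a_5 = 80; b_5 = 270; c_5 = 55; p_6 = 340; q_6 = 460; b_7 = 330; c_7 = 60; p_8 = 290; q_8 = 290; s_8 = 395; t_8 = 395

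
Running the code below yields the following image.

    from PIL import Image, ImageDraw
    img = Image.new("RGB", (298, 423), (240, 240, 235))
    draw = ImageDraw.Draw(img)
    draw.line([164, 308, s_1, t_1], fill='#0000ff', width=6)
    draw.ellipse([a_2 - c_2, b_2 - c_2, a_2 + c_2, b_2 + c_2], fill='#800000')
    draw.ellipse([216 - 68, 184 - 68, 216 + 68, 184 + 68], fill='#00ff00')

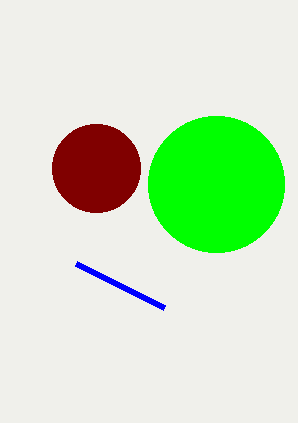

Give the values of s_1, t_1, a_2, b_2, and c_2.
s_1 = 76; t_1 = 264; a_2 = 96; b_2 = 168; c_2 = 44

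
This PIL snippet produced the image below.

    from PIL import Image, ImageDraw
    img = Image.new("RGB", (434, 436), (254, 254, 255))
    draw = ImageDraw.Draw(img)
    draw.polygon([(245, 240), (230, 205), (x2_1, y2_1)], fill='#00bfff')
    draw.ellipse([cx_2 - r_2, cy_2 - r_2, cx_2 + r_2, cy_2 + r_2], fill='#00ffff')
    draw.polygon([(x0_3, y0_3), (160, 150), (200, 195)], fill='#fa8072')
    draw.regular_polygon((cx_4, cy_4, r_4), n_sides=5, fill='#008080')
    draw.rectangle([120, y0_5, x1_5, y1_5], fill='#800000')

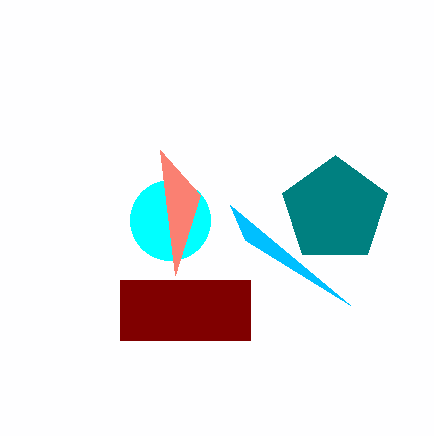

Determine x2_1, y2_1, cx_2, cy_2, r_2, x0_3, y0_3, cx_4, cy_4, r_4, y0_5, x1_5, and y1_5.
x2_1 = 350, y2_1 = 305, cx_2 = 170, cy_2 = 220, r_2 = 40, x0_3 = 175, y0_3 = 275, cx_4 = 335, cy_4 = 210, r_4 = 55, y0_5 = 280, x1_5 = 250, y1_5 = 340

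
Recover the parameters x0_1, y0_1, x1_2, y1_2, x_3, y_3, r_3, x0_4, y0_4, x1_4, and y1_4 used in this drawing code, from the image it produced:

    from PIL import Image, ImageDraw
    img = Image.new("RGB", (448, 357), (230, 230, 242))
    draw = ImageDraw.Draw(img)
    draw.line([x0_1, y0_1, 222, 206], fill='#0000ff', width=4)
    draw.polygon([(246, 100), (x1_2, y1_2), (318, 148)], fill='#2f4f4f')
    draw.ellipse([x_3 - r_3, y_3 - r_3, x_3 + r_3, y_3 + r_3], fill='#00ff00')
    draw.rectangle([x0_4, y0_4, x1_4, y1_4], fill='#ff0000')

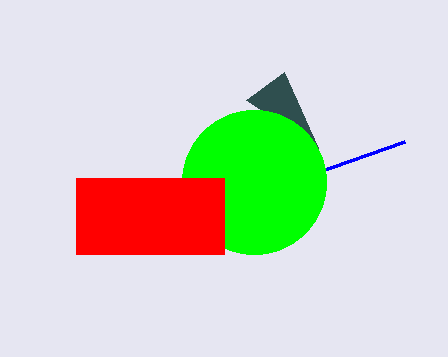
x0_1 = 404
y0_1 = 142
x1_2 = 284
y1_2 = 72
x_3 = 254
y_3 = 182
r_3 = 72
x0_4 = 76
y0_4 = 178
x1_4 = 224
y1_4 = 254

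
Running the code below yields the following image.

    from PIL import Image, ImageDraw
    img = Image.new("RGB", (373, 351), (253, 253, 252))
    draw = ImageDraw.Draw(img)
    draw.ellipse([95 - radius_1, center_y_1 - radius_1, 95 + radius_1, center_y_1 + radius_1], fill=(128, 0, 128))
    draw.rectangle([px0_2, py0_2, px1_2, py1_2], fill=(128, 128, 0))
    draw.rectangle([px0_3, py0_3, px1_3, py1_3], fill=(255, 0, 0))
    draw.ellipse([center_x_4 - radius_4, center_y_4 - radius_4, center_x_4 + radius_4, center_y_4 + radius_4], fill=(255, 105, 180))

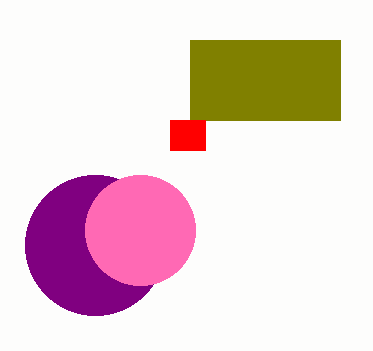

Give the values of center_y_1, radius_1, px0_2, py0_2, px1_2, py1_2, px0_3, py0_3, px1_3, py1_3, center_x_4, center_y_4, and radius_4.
center_y_1 = 245, radius_1 = 70, px0_2 = 190, py0_2 = 40, px1_2 = 340, py1_2 = 120, px0_3 = 170, py0_3 = 120, px1_3 = 205, py1_3 = 150, center_x_4 = 140, center_y_4 = 230, radius_4 = 55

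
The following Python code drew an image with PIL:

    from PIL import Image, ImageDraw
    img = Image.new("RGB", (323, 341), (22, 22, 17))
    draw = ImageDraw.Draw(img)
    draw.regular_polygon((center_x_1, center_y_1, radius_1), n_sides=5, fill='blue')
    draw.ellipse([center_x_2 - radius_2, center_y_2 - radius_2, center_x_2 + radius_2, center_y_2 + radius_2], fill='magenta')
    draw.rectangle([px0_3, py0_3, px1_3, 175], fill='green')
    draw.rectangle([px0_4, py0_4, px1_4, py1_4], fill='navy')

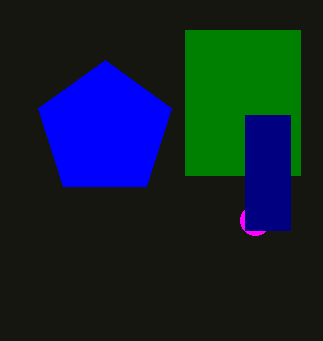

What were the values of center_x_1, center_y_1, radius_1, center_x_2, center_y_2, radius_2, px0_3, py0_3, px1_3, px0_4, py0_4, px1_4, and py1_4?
center_x_1 = 105
center_y_1 = 130
radius_1 = 70
center_x_2 = 255
center_y_2 = 220
radius_2 = 15
px0_3 = 185
py0_3 = 30
px1_3 = 300
px0_4 = 245
py0_4 = 115
px1_4 = 290
py1_4 = 230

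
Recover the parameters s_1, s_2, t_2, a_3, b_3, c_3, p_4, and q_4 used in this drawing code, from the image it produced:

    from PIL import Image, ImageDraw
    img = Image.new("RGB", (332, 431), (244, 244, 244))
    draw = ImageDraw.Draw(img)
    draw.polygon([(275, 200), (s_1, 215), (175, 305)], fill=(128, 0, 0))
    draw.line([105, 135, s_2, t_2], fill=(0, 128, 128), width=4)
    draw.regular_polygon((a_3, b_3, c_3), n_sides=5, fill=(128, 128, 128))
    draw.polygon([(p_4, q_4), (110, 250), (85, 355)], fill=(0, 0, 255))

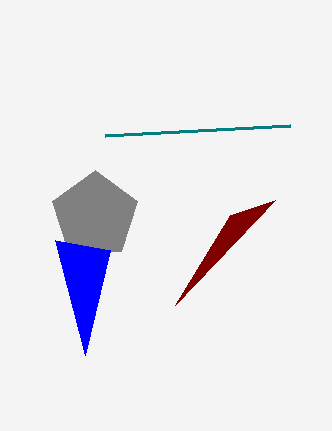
s_1 = 230, s_2 = 290, t_2 = 125, a_3 = 95, b_3 = 215, c_3 = 45, p_4 = 55, q_4 = 240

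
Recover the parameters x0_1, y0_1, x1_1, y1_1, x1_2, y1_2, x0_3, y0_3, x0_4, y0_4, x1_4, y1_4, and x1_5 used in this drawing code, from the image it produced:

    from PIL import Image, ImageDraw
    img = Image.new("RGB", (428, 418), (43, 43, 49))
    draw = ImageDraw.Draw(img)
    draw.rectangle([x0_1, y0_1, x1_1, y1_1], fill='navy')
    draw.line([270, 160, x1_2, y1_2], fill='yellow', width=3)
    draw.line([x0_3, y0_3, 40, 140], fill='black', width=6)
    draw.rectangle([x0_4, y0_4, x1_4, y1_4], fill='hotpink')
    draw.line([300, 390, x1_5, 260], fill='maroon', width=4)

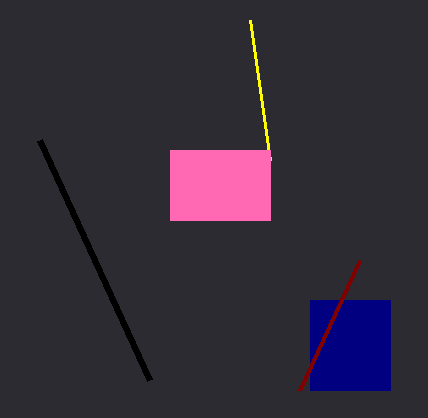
x0_1 = 310, y0_1 = 300, x1_1 = 390, y1_1 = 390, x1_2 = 250, y1_2 = 20, x0_3 = 150, y0_3 = 380, x0_4 = 170, y0_4 = 150, x1_4 = 270, y1_4 = 220, x1_5 = 360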